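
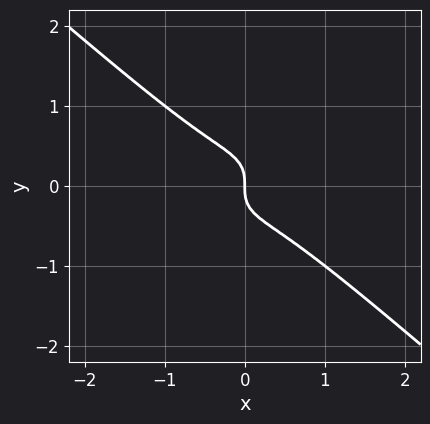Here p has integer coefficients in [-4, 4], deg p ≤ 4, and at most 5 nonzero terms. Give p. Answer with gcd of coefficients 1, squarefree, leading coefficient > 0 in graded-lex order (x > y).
First, the degree is 3 — a generic line meets the curve in up to 3 points.
Then, observable constraints: one x-axis crossing is at x = 0; one y-axis crossing is at y = 0.
Finally, together with the visible shape, these determine p as stated.

2*x^3 + 3*y^3 + x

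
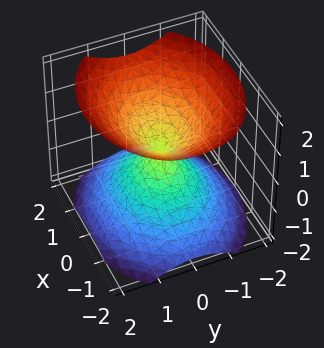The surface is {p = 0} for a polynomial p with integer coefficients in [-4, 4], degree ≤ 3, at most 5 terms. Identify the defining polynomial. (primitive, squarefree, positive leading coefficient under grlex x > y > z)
2*x^2 + 3*y^2 - 3*z^2

1. There are 2 components. They look like related sheets of one shape, so recover p as a whole.
2. Degree: two nappes meeting at a single point; a quadric, so deg p = 2.
3. Symmetries: the y ↦ −y reflection is a symmetry, so y appears only in even powers; it's symmetric under x → −x, forcing even powers of x; the z ↦ −z reflection is a symmetry, so z appears only in even powers.
4. From the axis intercepts and sections: one x-axis crossing is at x = 0; it crosses the z-axis at the gridline z = 0; it crosses the y-axis at the gridline y = 0.
5. These observations pin down the coefficients.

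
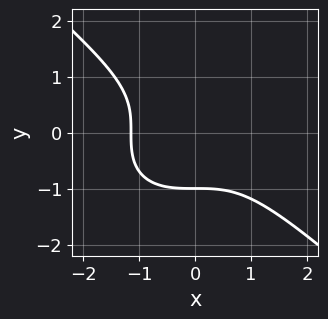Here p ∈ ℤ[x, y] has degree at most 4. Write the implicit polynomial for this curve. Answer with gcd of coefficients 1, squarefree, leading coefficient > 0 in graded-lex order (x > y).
2*x^3 + 3*y^3 + 3

Degree: the shape is more complex than any degree-2 curve, so deg p = 3.
Observable constraints: one y-axis crossing is at y = -1.
Solving for integer coefficients yields p as stated.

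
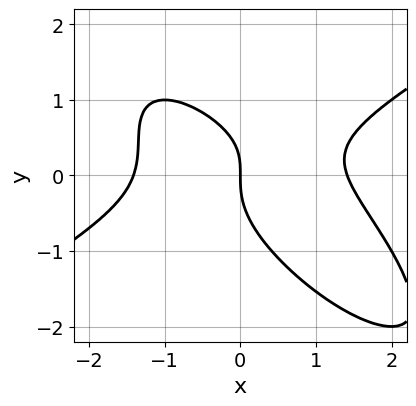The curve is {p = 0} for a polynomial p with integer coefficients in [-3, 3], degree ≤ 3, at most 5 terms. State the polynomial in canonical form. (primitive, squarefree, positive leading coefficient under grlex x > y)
x^3 - 2*x*y^2 - 2*y^3 + x*y - 2*x

First, deg p = 3. The shape is more complex than any degree-2 curve.
Next, against the integer gridlines: one y-axis crossing is at y = 0; one x-axis crossing is at x = 0.
Finally, solving for integer coefficients yields p as stated.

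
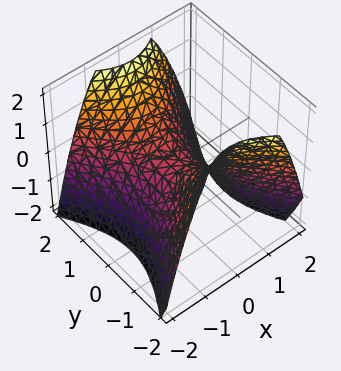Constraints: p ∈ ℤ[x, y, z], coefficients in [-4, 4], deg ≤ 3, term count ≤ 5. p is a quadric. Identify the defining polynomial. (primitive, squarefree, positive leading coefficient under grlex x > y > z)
First, deg p = 2.
Then, symmetries: it's symmetric under x → −x, forcing even powers of x; it's symmetric under y → −y, forcing even powers of y.
Next, checking where it meets the axes: it crosses the y-axis at the gridline y = 0; one x-axis crossing is at x = 0; it meets the z-axis at z = 0 (among the integer gridlines).
Finally, together with the visible shape, these determine p as stated.

3*x^2 - 2*y^2 + 3*z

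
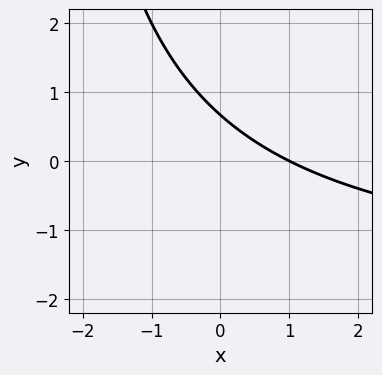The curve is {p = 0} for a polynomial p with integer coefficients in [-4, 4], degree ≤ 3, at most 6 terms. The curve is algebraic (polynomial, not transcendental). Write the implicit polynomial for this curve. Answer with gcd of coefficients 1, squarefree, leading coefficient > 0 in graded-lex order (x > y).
x*y + 2*x + 3*y - 2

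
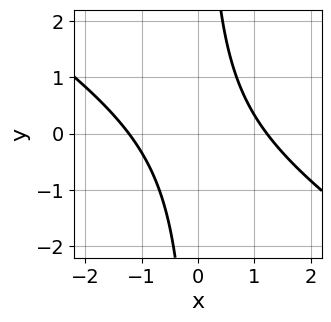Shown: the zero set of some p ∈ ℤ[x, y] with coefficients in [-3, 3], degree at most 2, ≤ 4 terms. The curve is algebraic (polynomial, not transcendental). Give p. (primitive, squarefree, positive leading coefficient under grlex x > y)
First, the degree is 2 — no degree-1 curve has this shape.
Then, from the visible intercepts: it misses every integer gridline on the y-axis.
Finally, putting this together gives p.

2*x^2 + 3*x*y - 3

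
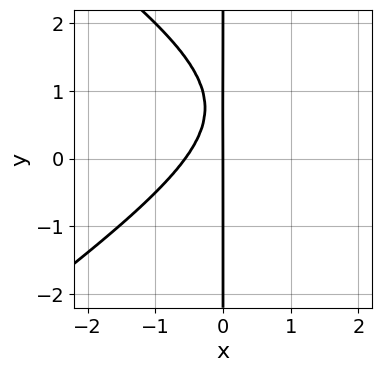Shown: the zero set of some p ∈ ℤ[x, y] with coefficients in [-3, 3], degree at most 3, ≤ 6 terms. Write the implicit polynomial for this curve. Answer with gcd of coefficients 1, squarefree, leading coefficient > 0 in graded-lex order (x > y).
First, degree: a generic line meets the curve in up to 3 points, so deg p = 3.
Next, checking where it meets the axes: every point of the y-axis in the box is on the curve; one x-axis crossing is at x = 0.
Finally, matching integer coefficients to the picture gives p.

x^3 - 2*x*y^2 - 3*x^2 + 3*x*y - 2*x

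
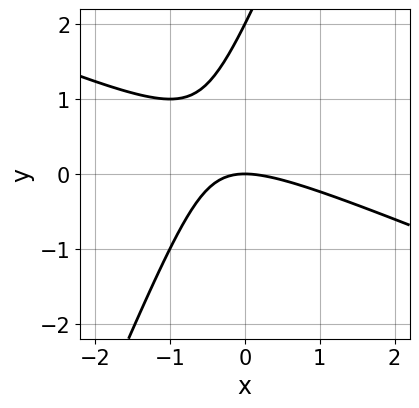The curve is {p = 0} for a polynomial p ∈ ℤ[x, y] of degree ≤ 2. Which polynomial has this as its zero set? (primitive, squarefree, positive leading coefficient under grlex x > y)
First, the degree is 2 — the shape is more complex than any degree-1 curve.
Then, checking where it meets the axes: the y-axis gridline crossings are at y ∈ {0, 2}; one x-axis crossing is at x = 0.
Finally, these observations pin down the coefficients.

x^2 + 2*x*y - y^2 + 2*y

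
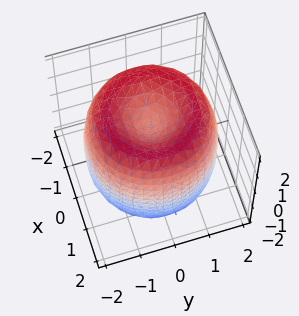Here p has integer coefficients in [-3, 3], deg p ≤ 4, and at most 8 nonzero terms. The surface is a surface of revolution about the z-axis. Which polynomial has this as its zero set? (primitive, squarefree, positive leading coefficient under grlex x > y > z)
x^4 + 2*x^2*y^2 + y^4 - 3*x^2 - 3*y^2 + z^2 - 1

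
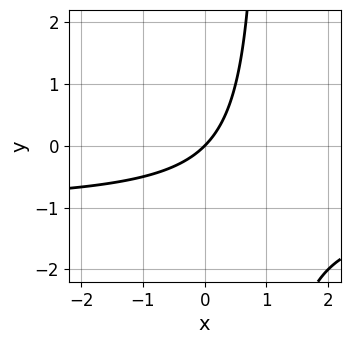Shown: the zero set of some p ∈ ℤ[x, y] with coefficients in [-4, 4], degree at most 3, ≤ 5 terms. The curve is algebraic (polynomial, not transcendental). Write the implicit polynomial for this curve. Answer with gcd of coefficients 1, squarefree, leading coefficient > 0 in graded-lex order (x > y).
x*y + x - y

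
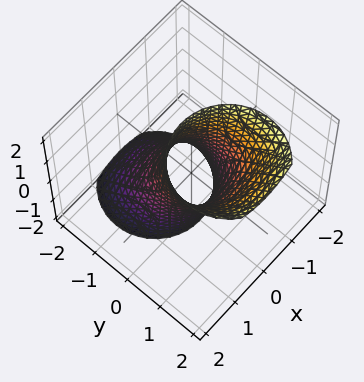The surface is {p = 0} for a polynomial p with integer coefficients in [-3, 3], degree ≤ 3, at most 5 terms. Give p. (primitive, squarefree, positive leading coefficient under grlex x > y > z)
First, degree: a generic line meets the surface in up to 2 points, so deg p = 2.
Then, observable constraints: the surface avoids every integer z-axis point in the box.
Finally, these observations pin down the coefficients.

3*x^2 + 3*y^2 - 3*y*z - 2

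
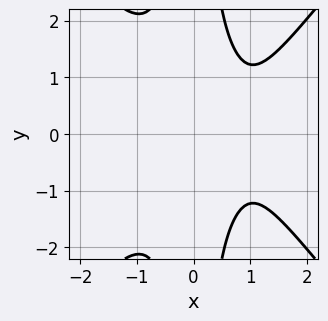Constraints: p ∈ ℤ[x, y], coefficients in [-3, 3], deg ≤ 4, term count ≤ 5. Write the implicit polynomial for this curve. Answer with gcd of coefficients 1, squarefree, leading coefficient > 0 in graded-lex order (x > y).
3*x^4 - 2*x^2*y^2 - 2*x^3 - x + 3

(a) deg p = 4. The shape is more complex than any degree-3 curve.
(b) Symmetries: it's symmetric under y → −y, forcing even powers of y.
(c) Against the integer gridlines: the curve avoids every integer x-axis point in the box; the curve avoids every integer y-axis point in the box.
(d) These observations pin down the coefficients.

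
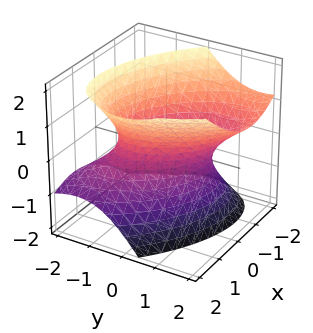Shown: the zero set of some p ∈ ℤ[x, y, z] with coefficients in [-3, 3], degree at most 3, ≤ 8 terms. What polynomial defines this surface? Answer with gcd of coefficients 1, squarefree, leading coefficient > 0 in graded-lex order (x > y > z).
x^2 + x*y + y^2 - y*z - z^2 - 1

1. deg p = 2. The shape is more complex than any degree-1 surface.
2. From the axis intercepts and sections: the y-axis gridline crossings are at y ∈ {-1, 1}; it misses every integer gridline on the z-axis.
3. Together with the visible shape, these determine p as stated. Check: (1, 0, 0) on the x-axis lies on the surface, and p(1, 0, 0) = 0. ✓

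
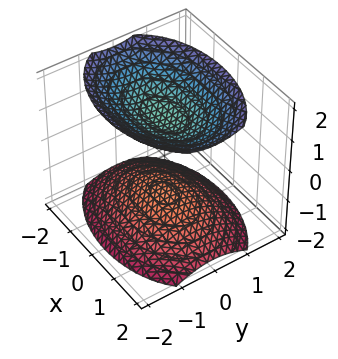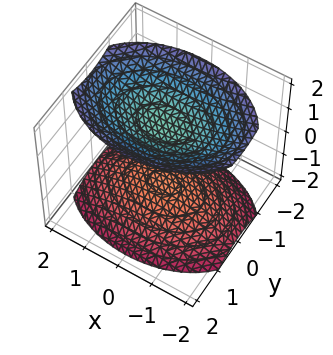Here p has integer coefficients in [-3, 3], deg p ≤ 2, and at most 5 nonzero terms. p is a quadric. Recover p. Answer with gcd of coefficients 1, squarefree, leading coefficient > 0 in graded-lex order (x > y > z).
x^2 + 2*y^2 - 2*z^2 + 3

1. The picture has 2 separate pieces. They look like related sheets of one shape, so recover p as a whole.
2. deg p = 2. Two separate bowl-shaped sheets opening away from each other; a quadric.
3. Symmetries: mirror symmetry y ↦ −y ⇒ only even powers of y; it's symmetric under x → −x, forcing even powers of x; it's symmetric under z → −z, forcing even powers of z.
4. Observable constraints: no y-intercept at any integer in the box; no x-intercept at any integer in the box.
5. Fitting integer coefficients to these (and the overall shape) gives p.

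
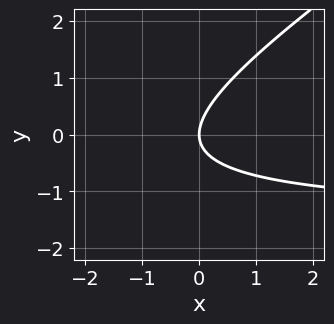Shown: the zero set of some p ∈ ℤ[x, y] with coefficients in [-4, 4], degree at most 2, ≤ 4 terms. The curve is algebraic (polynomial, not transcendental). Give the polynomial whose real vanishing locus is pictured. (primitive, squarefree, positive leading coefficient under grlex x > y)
2*x*y - 3*y^2 + 3*x

(a) Degree: the shape is more complex than any degree-1 curve, so deg p = 2.
(b) From the visible intercepts: it crosses the x-axis at the gridline x = 0; it meets the y-axis at y = 0 (among the integer gridlines).
(c) Assembling these constraints gives the stated polynomial.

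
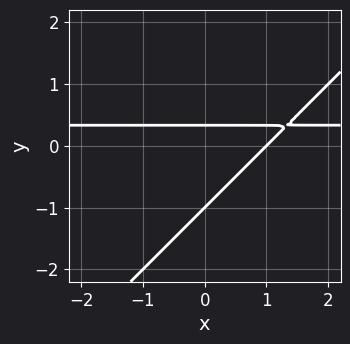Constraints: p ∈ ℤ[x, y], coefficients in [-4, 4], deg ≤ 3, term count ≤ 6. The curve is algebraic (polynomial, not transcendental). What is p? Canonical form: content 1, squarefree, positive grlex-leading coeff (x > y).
First, deg p = 2. A generic line meets the curve in up to 2 points.
Then, from the axis intercepts and sections: it crosses the y-axis at the gridline y = -1; it crosses the x-axis at the gridline x = 1.
Finally, together with the visible shape, these determine p as stated.

3*x*y - 3*y^2 - x - 2*y + 1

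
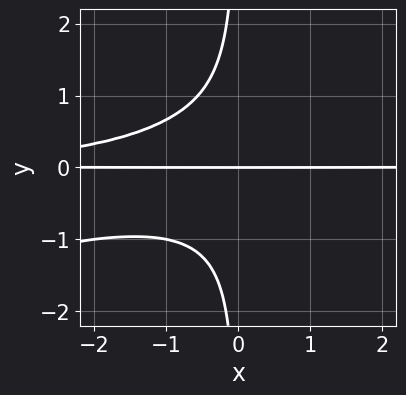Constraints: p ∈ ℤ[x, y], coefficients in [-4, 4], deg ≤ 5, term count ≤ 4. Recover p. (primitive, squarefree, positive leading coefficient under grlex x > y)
x^2*y^2 - 3*x*y^3 - 2*y

deg p = 4. A generic line meets the curve in up to 4 points.
Reading off the gridlines: the visible x-axis segment lies entirely on the curve; it crosses the y-axis at the gridline y = 0.
Solving for integer coefficients yields p as stated.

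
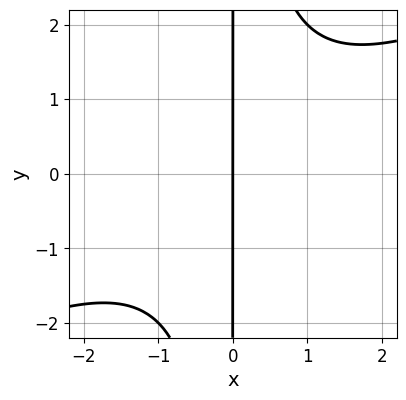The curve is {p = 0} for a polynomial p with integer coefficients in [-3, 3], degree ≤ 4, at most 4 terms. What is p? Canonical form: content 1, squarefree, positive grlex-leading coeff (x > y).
(a) Degree: no degree-2 curve has this shape, so deg p = 3.
(b) Reading off the gridlines: one x-axis crossing is at x = 0; every point of the y-axis in the box is on the curve.
(c) Matching integer coefficients to the picture gives p.

x^3 - 2*x^2*y + 3*x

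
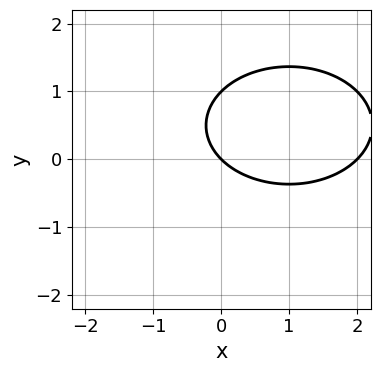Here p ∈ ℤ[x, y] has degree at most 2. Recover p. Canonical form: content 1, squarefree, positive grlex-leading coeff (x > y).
First, the degree is 2 — a generic line meets the curve in up to 2 points.
Next, from the visible intercepts: among the integer gridlines, it crosses the y-axis at y ∈ {0, 1}; the x-axis gridline crossings are at x ∈ {0, 2}.
Finally, fitting integer coefficients to these (and the overall shape) gives p.

x^2 + 2*y^2 - 2*x - 2*y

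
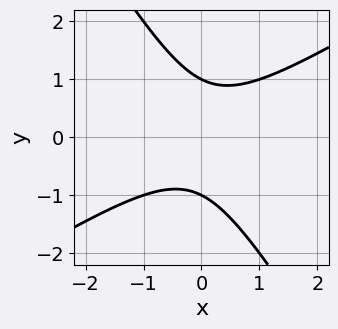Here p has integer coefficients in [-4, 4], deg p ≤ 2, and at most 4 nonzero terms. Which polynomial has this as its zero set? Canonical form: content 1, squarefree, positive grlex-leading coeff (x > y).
First, the degree is 2 — a generic line meets the curve in up to 2 points.
Next, checking where it meets the axes: among the integer gridlines, it crosses the y-axis at y ∈ {-1, 1}; no x-intercept at any integer in the box.
Finally, assembling these constraints gives the stated polynomial.

x^2 - x*y - y^2 + 1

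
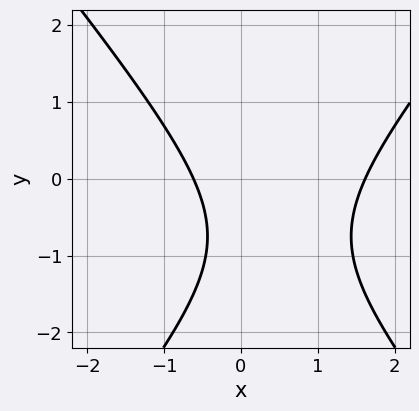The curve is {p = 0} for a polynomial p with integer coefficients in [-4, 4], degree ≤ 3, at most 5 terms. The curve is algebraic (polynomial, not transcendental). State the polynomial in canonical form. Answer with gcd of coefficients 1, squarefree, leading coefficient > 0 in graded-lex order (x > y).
3*x^2 - 2*y^2 - 3*x - 3*y - 3

Degree: a generic line meets the curve in up to 2 points, so deg p = 2.
From the axis intercepts and sections: it misses every integer gridline on the y-axis.
Matching integer coefficients to the picture gives p.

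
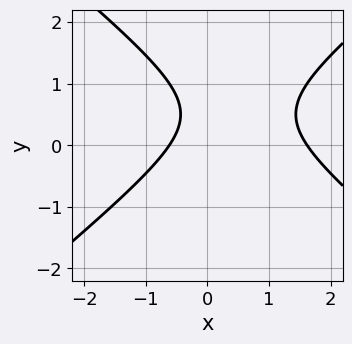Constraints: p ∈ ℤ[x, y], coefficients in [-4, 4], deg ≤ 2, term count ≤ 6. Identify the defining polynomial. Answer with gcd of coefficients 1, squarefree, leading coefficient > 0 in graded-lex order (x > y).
2*x^2 - 3*y^2 - 2*x + 3*y - 2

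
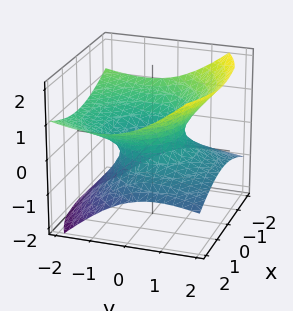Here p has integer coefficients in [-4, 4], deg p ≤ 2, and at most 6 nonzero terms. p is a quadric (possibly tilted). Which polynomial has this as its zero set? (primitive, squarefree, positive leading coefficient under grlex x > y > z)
The degree is 2 — a generic line meets the surface in up to 2 points.
Observable constraints: among the integer gridlines, it crosses the y-axis at y ∈ {-1, 1}; no z-intercept at any integer in the box; among the integer gridlines, it crosses the x-axis at x ∈ {-1, 1}.
The integer polynomial consistent with all of this is the stated p.

x^2 + y^2 + 2*y*z - 3*z^2 - 1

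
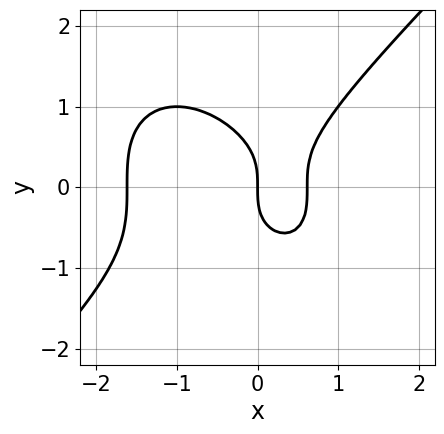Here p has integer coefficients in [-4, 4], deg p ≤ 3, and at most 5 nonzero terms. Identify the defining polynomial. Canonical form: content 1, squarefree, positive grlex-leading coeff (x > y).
x^3 - y^3 + x^2 - x

First, the degree is 3 — no degree-2 curve has this shape.
Then, reading off the gridlines: it crosses the x-axis at the gridline x = 0; one y-axis crossing is at y = 0.
Finally, matching integer coefficients to the picture gives p.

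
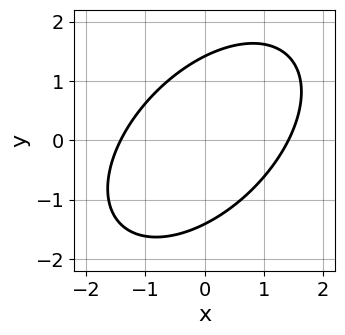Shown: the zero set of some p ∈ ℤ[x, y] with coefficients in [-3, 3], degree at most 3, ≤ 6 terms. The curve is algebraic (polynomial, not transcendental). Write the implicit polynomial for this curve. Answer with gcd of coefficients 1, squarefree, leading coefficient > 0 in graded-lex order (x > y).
x^2 - x*y + y^2 - 2

(a) deg p = 2. A generic line meets the curve in up to 2 points.
(b) Putting this together gives p.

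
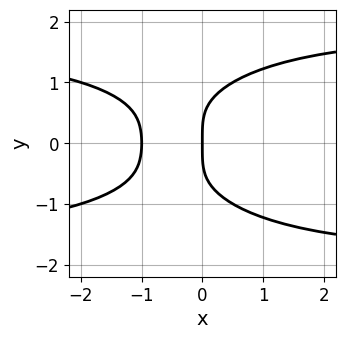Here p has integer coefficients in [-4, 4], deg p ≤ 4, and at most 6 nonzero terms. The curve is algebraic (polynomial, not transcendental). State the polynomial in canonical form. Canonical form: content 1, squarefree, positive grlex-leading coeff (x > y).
1. deg p = 4. A generic line meets the curve in up to 4 points.
2. Symmetries: the y ↦ −y reflection is a symmetry, so y appears only in even powers.
3. From the axis intercepts and sections: it meets the y-axis at y = 0 (among the integer gridlines); the x-axis gridline crossings are at x ∈ {-1, 0}.
4. Assembling these constraints gives the stated polynomial.

x^2*y^2 + 2*y^4 - 3*x^2 - 3*x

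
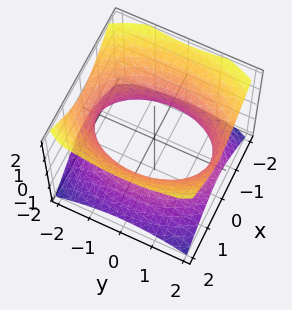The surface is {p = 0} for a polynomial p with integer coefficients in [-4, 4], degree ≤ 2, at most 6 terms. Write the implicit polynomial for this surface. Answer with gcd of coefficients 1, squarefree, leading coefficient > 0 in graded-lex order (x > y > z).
2*x^2 + y^2 - 2*z^2 - 3

First, the degree is 2 — one connected sheet with a waist; a quadric.
Then, symmetries: the x ↦ −x reflection is a symmetry, so x appears only in even powers; mirror symmetry y ↦ −y ⇒ only even powers of y; mirror symmetry z ↦ −z ⇒ only even powers of z.
Then, against the integer gridlines: no z-intercept at any integer in the box.
Finally, putting this together gives p.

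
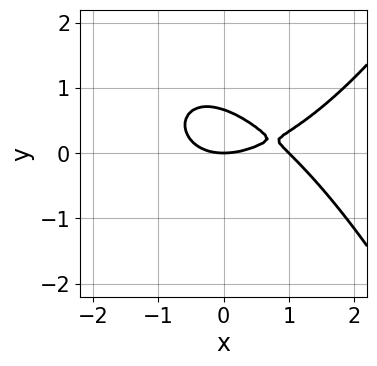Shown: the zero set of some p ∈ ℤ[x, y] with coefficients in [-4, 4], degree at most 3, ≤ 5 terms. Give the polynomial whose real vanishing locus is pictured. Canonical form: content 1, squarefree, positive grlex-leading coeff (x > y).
First, degree: no degree-2 curve has this shape, so deg p = 3.
Next, from the visible intercepts: it crosses the y-axis at the gridline y = 0; the x-axis gridline crossings are at x ∈ {0, 1}.
Finally, putting this together gives p.

x^3 - x^2 - x*y - 3*y^2 + 2*y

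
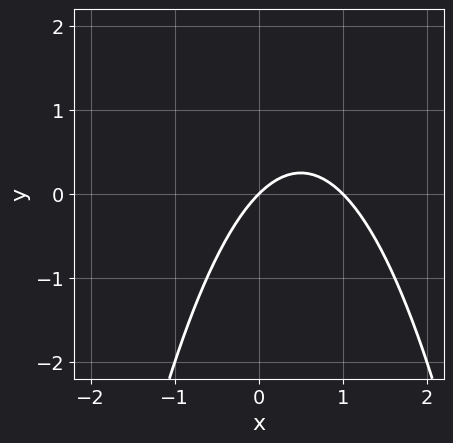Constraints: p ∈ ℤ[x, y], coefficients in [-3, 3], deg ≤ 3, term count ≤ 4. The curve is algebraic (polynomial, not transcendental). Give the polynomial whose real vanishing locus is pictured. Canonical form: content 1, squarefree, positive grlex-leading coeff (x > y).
1. The degree is 2 — no degree-1 curve has this shape.
2. From the visible intercepts: it crosses the y-axis at the gridline y = 0; among the integer gridlines, it crosses the x-axis at x ∈ {0, 1}.
3. Matching integer coefficients to the picture gives p.

x^2 - x + y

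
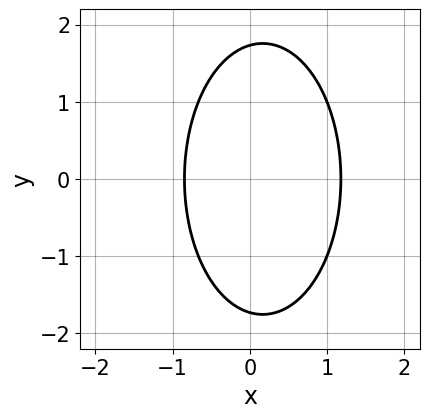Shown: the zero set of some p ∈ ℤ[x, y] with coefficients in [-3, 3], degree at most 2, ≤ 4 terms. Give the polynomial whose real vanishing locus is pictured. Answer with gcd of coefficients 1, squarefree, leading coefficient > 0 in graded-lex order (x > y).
3*x^2 + y^2 - x - 3

1. The degree is 2 — the shape is more complex than any degree-1 curve.
2. Symmetries: it's symmetric under y → −y, forcing even powers of y.
3. Assembling these constraints gives the stated polynomial.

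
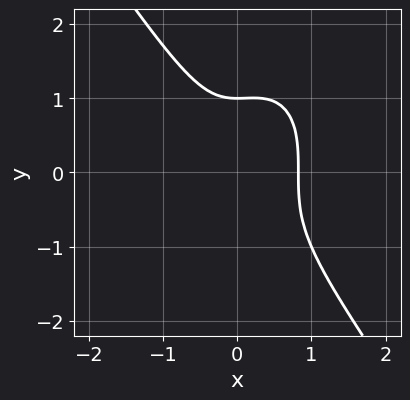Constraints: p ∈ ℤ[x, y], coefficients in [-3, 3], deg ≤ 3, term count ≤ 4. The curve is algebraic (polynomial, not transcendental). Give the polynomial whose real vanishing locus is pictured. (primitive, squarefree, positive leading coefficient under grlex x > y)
3*x^3 + y^3 - x^2 - 1

1. deg p = 3. No degree-2 curve has this shape.
2. Against the integer gridlines: one y-axis crossing is at y = 1.
3. Solving for integer coefficients yields p as stated.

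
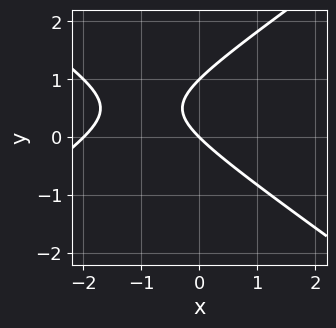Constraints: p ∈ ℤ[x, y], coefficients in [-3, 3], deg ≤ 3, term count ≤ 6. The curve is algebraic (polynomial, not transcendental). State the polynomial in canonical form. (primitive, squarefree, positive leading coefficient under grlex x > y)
x^2 - 2*y^2 + 2*x + 2*y

1. Degree: the shape is more complex than any degree-1 curve, so deg p = 2.
2. Reading off the gridlines: among the integer gridlines, it crosses the y-axis at y ∈ {0, 1}; among the integer gridlines, it crosses the x-axis at x ∈ {-2, 0}.
3. Putting this together gives p.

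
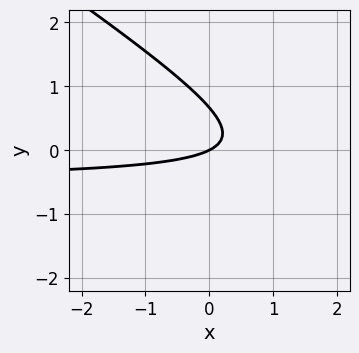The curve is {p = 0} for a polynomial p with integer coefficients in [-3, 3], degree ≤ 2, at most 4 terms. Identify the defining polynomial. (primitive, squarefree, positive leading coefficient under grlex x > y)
2*x*y + 3*y^2 + x - 2*y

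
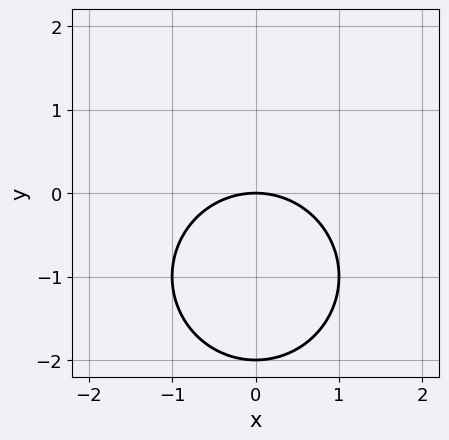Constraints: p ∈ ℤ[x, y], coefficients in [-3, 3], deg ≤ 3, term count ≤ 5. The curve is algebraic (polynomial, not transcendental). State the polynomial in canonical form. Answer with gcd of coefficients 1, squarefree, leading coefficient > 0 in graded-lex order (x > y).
First, the degree is 2 — no degree-1 curve has this shape.
Then, symmetries: the x ↦ −x reflection is a symmetry, so x appears only in even powers.
Then, checking where it meets the axes: one x-axis crossing is at x = 0; the y-axis gridline crossings are at y ∈ {-2, 0}.
Finally, fitting integer coefficients to these (and the overall shape) gives p.

x^2 + y^2 + 2*y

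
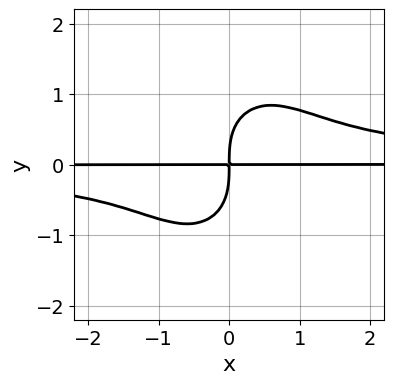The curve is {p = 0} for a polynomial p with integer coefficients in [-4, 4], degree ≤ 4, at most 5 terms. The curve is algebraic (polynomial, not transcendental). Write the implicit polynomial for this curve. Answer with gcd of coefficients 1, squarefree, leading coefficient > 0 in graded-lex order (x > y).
First, deg p = 4. No degree-3 curve has this shape.
Next, from the visible intercepts: every point of the x-axis in the box is on the curve.
Finally, the integer polynomial consistent with all of this is the stated p.

2*x^2*y^2 + y^4 - 2*x*y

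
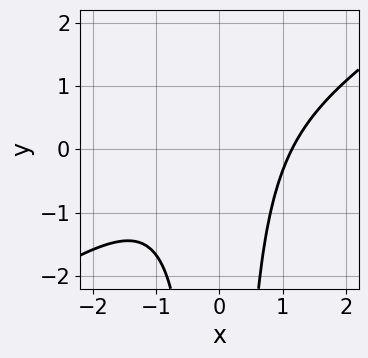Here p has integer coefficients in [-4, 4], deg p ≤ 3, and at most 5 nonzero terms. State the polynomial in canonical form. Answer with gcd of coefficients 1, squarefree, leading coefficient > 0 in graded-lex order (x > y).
2*x^3 - 3*x^2*y - 3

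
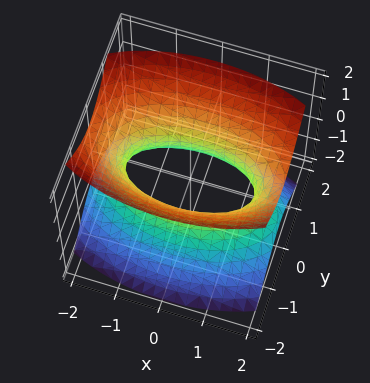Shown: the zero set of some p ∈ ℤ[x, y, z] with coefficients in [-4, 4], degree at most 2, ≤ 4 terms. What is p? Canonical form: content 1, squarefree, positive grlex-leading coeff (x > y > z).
x^2 + 3*y^2 - 2*z^2 - 2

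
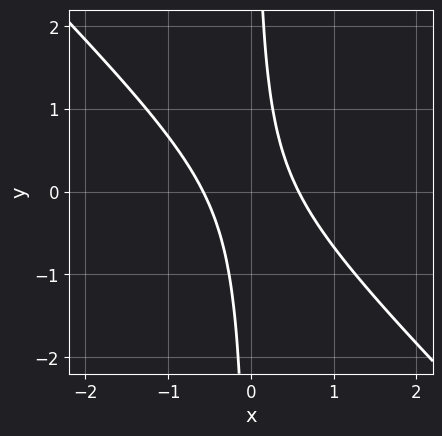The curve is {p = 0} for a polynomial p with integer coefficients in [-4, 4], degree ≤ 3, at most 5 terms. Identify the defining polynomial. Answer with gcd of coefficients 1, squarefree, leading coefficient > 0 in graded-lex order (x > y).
3*x^2 + 3*x*y - 1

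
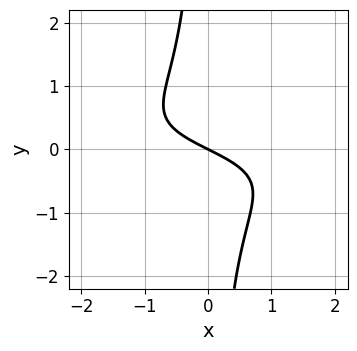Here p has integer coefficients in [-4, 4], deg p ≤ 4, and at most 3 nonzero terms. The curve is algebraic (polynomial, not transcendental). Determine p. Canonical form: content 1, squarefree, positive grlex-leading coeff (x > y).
2*x*y^2 + x + 2*y

Degree: a generic line meets the curve in up to 3 points, so deg p = 3.
From the visible intercepts: it crosses the x-axis at the gridline x = 0; it crosses the y-axis at the gridline y = 0.
The integer polynomial consistent with all of this is the stated p.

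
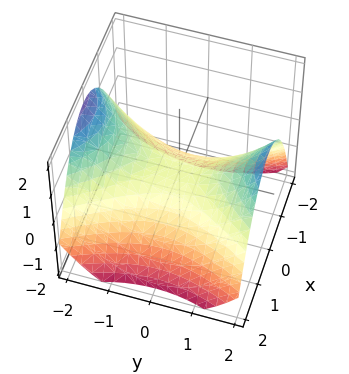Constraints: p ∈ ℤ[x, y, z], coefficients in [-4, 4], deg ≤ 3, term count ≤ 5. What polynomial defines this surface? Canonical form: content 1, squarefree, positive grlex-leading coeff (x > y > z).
1. Degree: a saddle surface; a quadric, so deg p = 2.
2. Symmetries: mirror symmetry y ↦ −y ⇒ only even powers of y; the x ↦ −x reflection is a symmetry, so x appears only in even powers.
3. From the axis intercepts and sections: it meets the z-axis at z = 0 (among the integer gridlines); it crosses the x-axis at the gridline x = 0; one y-axis crossing is at y = 0.
4. Assembling these constraints gives the stated polynomial.

2*x^2 - y^2 + 3*z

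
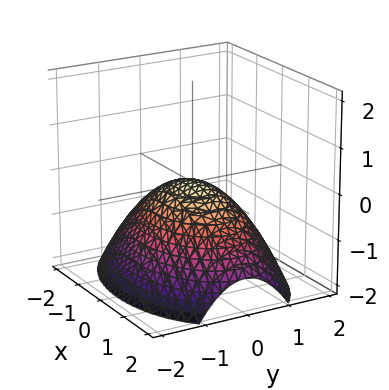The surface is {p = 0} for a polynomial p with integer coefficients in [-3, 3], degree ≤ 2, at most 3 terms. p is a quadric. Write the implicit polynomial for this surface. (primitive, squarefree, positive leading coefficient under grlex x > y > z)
(a) deg p = 2. A single bowl opening along one axis; a quadric.
(b) Symmetries: mirror symmetry y ↦ −y ⇒ only even powers of y; the x ↦ −x reflection is a symmetry, so x appears only in even powers.
(c) From the axis intercepts and sections: it crosses the x-axis at the gridline x = 0; it meets the z-axis at z = 0 (among the integer gridlines).
(d) Matching integer coefficients to the picture gives p.

x^2 + 2*y^2 + 3*z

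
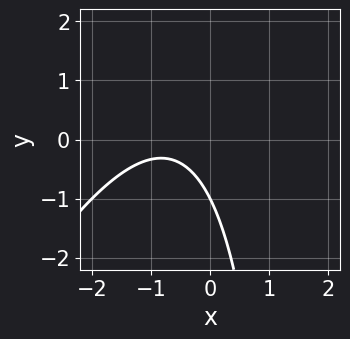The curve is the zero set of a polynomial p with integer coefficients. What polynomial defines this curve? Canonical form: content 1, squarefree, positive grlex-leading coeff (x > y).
2*x^2 - x*y + 3*x + 2*y + 2

(a) deg p = 2. No degree-1 curve has this shape.
(b) Reading off the gridlines: one y-axis crossing is at y = -1; it misses every integer gridline on the x-axis.
(c) Assembling these constraints gives the stated polynomial.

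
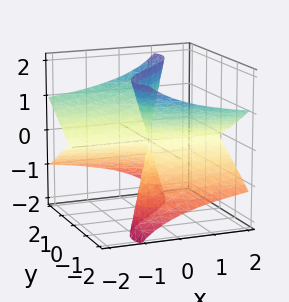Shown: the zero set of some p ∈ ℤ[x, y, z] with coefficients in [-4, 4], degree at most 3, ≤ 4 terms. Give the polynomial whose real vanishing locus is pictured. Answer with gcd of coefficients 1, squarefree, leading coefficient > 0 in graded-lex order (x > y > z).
First, the degree is 3 — no degree-2 surface has this shape.
Then, observable constraints: every point of the x-axis in the box is on the surface; the visible z-axis segment lies entirely on the surface; it crosses the y-axis at the gridline y = 0.
Finally, solving for integer coefficients yields p as stated.

2*x*z^2 + y^3 - 2*y*z^2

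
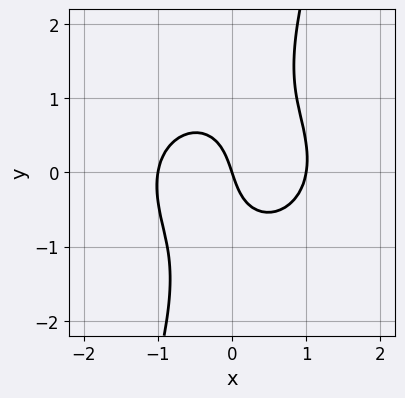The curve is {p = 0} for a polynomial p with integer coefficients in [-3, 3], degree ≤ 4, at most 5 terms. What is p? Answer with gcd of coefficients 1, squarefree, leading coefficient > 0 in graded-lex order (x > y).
3*x^3 + 3*x*y^2 - y^3 - 3*x - y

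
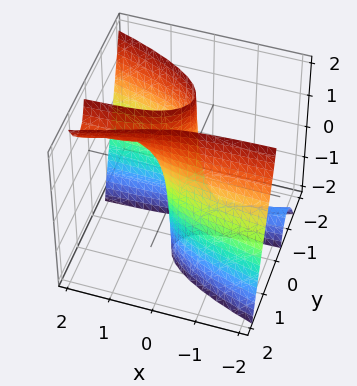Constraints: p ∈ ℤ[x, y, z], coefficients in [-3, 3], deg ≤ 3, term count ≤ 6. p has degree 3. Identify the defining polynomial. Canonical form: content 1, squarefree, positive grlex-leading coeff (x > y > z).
(a) Degree: a generic line meets the surface in up to 3 points, so deg p = 3.
(b) Against the integer gridlines: every point of the z-axis in the box is on the surface; it crosses the x-axis at the gridline x = 0.
(c) Putting this together gives p.

x*y*z - 2*y^3 - x + y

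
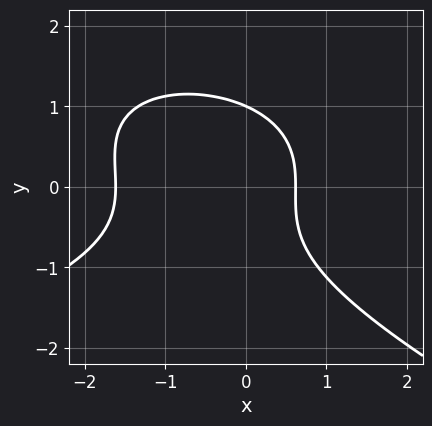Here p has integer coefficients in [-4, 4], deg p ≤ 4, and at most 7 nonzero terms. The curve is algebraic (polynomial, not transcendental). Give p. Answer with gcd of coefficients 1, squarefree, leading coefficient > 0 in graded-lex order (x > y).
x*y^2 + 3*y^3 + 3*x^2 + 3*x - 3

1. deg p = 3. No degree-2 curve has this shape.
2. From the visible intercepts: one y-axis crossing is at y = 1.
3. Fitting integer coefficients to these (and the overall shape) gives p.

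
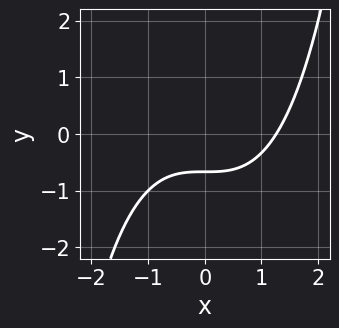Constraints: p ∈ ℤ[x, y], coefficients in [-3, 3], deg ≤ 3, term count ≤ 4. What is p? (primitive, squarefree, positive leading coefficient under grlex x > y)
Degree: a generic line meets the curve in up to 3 points, so deg p = 3.
Solving for integer coefficients yields p as stated.

x^3 - 3*y - 2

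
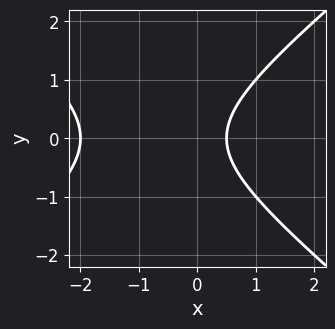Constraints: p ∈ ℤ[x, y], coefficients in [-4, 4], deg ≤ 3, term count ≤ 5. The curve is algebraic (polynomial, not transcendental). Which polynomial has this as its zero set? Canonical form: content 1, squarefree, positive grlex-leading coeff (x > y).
deg p = 2. A generic line meets the curve in up to 2 points.
Symmetries: the y ↦ −y reflection is a symmetry, so y appears only in even powers.
From the visible intercepts: one x-axis crossing is at x = -2; no y-intercept at any integer in the box.
Putting this together gives p.

2*x^2 - 3*y^2 + 3*x - 2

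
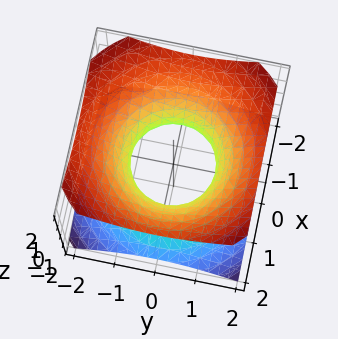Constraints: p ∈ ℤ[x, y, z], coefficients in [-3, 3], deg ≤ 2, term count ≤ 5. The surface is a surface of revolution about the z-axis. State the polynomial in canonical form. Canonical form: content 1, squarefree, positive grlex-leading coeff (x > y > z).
2*x^2 + 2*y^2 - 3*z^2 - 2

First, the degree is 2 — no degree-1 surface has this shape.
Then, by symmetry, every cross-section ⟂ z is a circle, so x, y appear only via x² + y².
Next, from the axis intercepts and sections: a circular section at z = 1 has radius between 1 and 2; no z-intercept at any integer in the box; the y-axis gridline crossings are at y ∈ {-1, 1}.
Finally, putting this together gives p. Check: (1, 0, 0) on the x-axis lies on the surface, and p(1, 0, 0) = 0. ✓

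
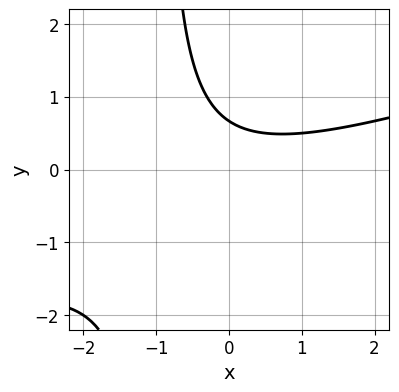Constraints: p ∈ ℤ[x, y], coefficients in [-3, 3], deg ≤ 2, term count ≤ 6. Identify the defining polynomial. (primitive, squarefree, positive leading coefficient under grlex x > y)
x^2 - 3*x*y - 3*y + 2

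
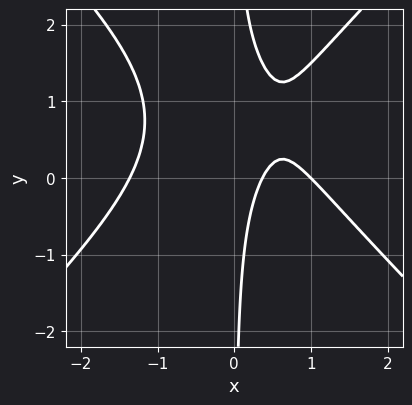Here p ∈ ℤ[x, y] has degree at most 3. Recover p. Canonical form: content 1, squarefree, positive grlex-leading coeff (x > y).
2*x^3 - 2*x*y^2 + 3*x*y - 3*x + 1

(a) The degree is 3 — the shape is more complex than any degree-2 curve.
(b) Checking where it meets the axes: one x-axis crossing is at x = 1; the curve avoids every integer y-axis point in the box.
(c) The integer polynomial consistent with all of this is the stated p.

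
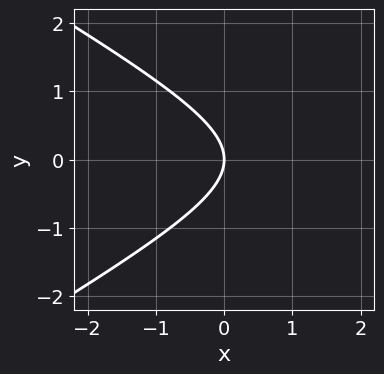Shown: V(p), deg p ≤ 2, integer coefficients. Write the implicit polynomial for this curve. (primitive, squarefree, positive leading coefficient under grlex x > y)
x^2 - 3*y^2 - 3*x

First, the degree is 2 — a generic line meets the curve in up to 2 points.
Next, symmetries: it's symmetric under y → −y, forcing even powers of y.
Next, from the visible intercepts: one y-axis crossing is at y = 0; it crosses the x-axis at the gridline x = 0.
Finally, these observations pin down the coefficients.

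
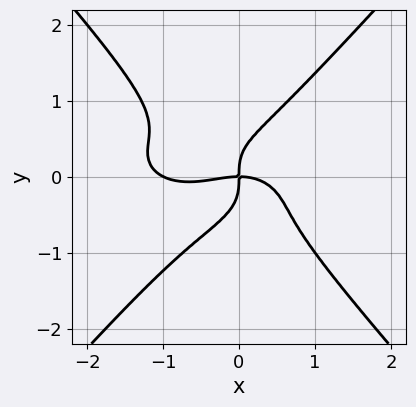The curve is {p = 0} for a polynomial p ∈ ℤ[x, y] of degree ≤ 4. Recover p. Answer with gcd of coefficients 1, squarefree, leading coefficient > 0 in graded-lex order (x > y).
x^4 + 3*x^2*y^2 - 3*y^4 + x^3 + 2*x*y

1. deg p = 4. No degree-3 curve has this shape.
2. Reading off the gridlines: the x-axis gridline crossings are at x ∈ {-1, 0}; one y-axis crossing is at y = 0.
3. Matching integer coefficients to the picture gives p.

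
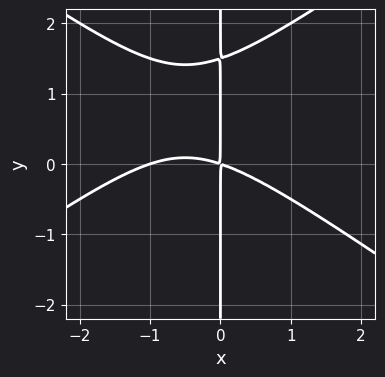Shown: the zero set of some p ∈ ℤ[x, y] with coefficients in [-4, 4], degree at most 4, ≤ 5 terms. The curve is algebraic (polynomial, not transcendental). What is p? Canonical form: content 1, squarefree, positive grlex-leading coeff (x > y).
x^3 - 2*x*y^2 + x^2 + 3*x*y

First, deg p = 3.
Then, from the visible intercepts: one x-axis crossing is at x = -1; every point of the y-axis in the box is on the curve.
Finally, these observations pin down the coefficients.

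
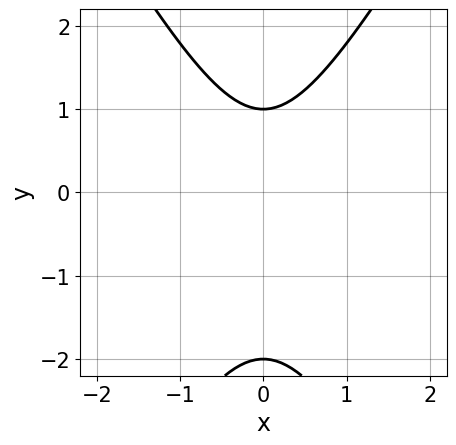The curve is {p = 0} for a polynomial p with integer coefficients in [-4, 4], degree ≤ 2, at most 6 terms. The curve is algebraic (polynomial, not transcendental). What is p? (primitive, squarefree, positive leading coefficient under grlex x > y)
deg p = 2.
Symmetries: it's symmetric under x → −x, forcing even powers of x.
Checking where it meets the axes: among the integer gridlines, it crosses the y-axis at y ∈ {-2, 1}; it misses every integer gridline on the x-axis.
Solving for integer coefficients yields p as stated.

3*x^2 - y^2 - y + 2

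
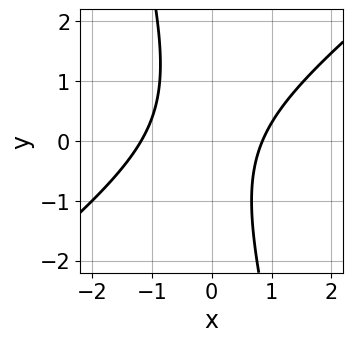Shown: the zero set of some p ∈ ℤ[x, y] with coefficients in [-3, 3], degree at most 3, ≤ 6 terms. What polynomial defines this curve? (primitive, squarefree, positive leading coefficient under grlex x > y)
3*x^2 - 3*x*y - y^2 + x - 3

First, the degree is 2 — the shape is more complex than any degree-1 curve.
Next, checking where it meets the axes: no y-intercept at any integer in the box.
Finally, putting this together gives p.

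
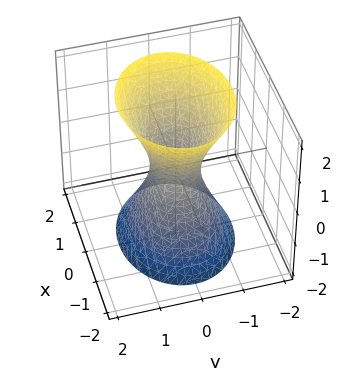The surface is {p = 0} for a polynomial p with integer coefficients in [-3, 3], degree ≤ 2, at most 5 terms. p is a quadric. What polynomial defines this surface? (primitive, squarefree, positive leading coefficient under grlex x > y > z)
2*x^2 + 3*y^2 - z^2 - 1

First, degree: one connected sheet with a waist; a quadric, so deg p = 2.
Then, symmetries: it's symmetric under y → −y, forcing even powers of y; it's symmetric under x → −x, forcing even powers of x; it's symmetric under z → −z, forcing even powers of z.
Next, reading off the gridlines: the surface avoids every integer z-axis point in the box.
Finally, putting this together gives p.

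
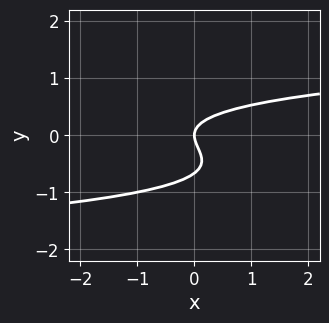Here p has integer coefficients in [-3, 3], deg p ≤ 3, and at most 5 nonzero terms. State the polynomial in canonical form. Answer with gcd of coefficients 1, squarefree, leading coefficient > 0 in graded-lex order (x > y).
3*y^3 + 2*y^2 - x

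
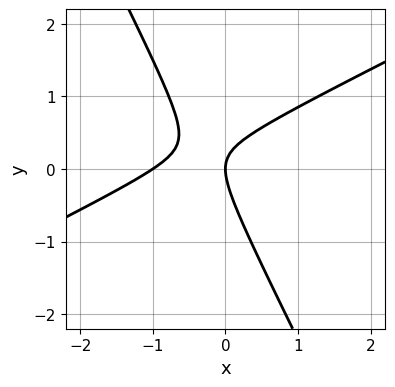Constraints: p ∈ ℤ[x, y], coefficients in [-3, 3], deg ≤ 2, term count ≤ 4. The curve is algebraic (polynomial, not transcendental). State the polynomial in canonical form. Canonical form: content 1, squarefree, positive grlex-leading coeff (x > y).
2*x^2 - 3*x*y - 2*y^2 + 2*x

deg p = 2. No degree-1 curve has this shape.
Against the integer gridlines: one y-axis crossing is at y = 0; among the integer gridlines, it crosses the x-axis at x ∈ {-1, 0}.
The integer polynomial consistent with all of this is the stated p.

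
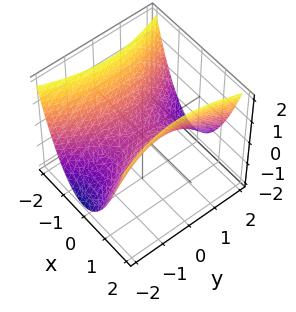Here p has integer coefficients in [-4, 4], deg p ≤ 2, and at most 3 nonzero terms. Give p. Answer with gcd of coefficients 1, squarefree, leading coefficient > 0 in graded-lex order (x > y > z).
1. Degree: a saddle surface; a quadric, so deg p = 2.
2. Symmetries: mirror symmetry x ↦ −x ⇒ only even powers of x; the y ↦ −y reflection is a symmetry, so y appears only in even powers.
3. From the visible intercepts: one z-axis crossing is at z = 0; one x-axis crossing is at x = 0; it crosses the y-axis at the gridline y = 0.
4. Assembling these constraints gives the stated polynomial.

3*x^2 - y^2 - 3*z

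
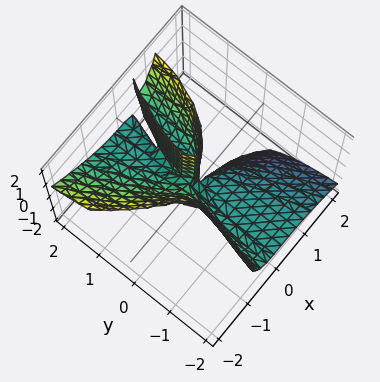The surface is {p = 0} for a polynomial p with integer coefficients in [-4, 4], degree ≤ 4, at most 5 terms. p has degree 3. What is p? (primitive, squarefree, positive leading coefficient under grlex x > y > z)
3*x^3 + 2*x^2*z - 3*x*y*z + y^2*z - y*z

The degree is 3 — no degree-2 surface has this shape.
Observable constraints: it meets the x-axis at x = 0 (among the integer gridlines); the visible y-axis segment lies entirely on the surface.
Solving for integer coefficients yields p as stated.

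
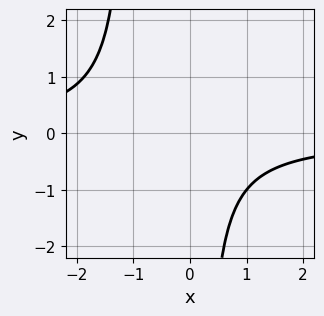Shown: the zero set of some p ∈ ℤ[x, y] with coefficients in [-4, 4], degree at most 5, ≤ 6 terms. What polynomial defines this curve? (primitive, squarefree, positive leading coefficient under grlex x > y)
deg p = 4.
Reading off the gridlines: no y-intercept at any integer in the box; it misses every integer gridline on the x-axis.
Putting this together gives p.

2*x^3*y + 2*x^2*y + 2*x^2 + x + 1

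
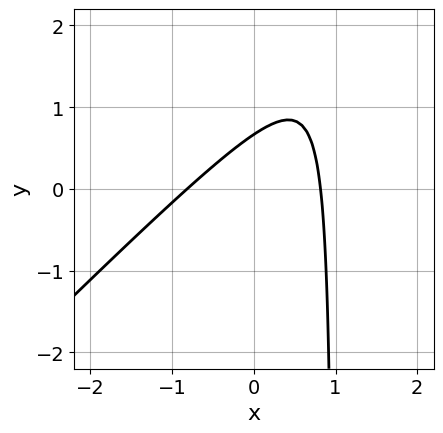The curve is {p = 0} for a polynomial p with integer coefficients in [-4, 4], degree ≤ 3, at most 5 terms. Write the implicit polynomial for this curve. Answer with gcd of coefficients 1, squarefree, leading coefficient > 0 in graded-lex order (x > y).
3*x^2 - 3*x*y + 3*y - 2

1. deg p = 2.
2. Putting this together gives p.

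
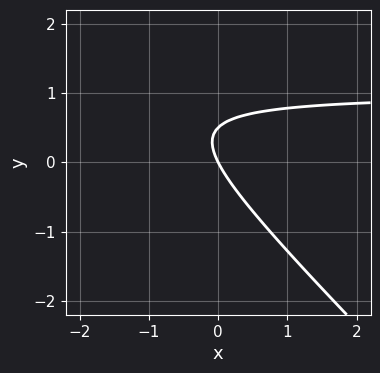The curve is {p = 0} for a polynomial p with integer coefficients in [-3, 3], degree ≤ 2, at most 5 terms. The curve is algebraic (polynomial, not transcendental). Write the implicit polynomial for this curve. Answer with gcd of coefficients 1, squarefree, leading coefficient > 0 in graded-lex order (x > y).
2*x*y + 2*y^2 - 2*x - y

Degree: no degree-1 curve has this shape, so deg p = 2.
Reading off the gridlines: it crosses the x-axis at the gridline x = 0; it meets the y-axis at y = 0 (among the integer gridlines).
Together with the visible shape, these determine p as stated.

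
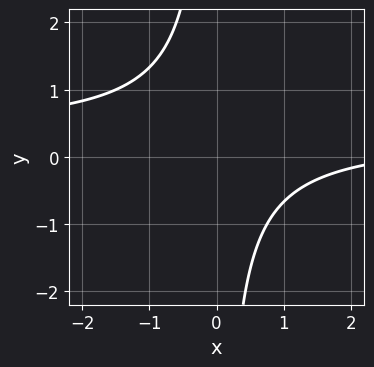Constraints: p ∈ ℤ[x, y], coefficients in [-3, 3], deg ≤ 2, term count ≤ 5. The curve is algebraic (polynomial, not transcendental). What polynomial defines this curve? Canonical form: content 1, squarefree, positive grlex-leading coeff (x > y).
3*x*y - x + 3

The degree is 2 — no degree-1 curve has this shape.
Reading off the gridlines: no x-intercept at any integer in the box; it misses every integer gridline on the y-axis.
Putting this together gives p.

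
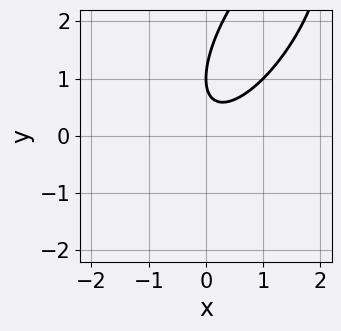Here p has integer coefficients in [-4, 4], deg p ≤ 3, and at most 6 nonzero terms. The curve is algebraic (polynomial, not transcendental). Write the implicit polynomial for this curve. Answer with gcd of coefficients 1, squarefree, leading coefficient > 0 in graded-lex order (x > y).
The degree is 2 — the shape is more complex than any degree-1 curve.
Observable constraints: it misses every integer gridline on the x-axis; it meets the y-axis at y = 1 (among the integer gridlines).
Assembling these constraints gives the stated polynomial.

2*x^2 - 2*x*y + y^2 - 2*y + 1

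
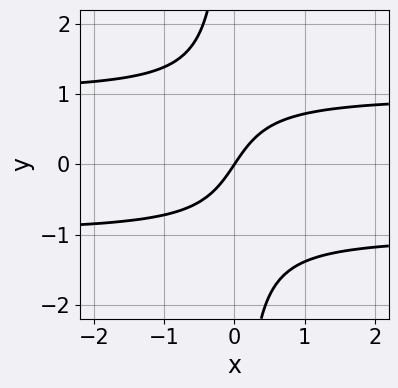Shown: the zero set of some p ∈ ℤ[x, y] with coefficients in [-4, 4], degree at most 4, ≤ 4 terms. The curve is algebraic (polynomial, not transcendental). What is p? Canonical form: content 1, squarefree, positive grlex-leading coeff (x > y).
3*x*y^2 - 3*x + 2*y

First, deg p = 3. The shape is more complex than any degree-2 curve.
Then, against the integer gridlines: one x-axis crossing is at x = 0; one y-axis crossing is at y = 0.
Finally, putting this together gives p.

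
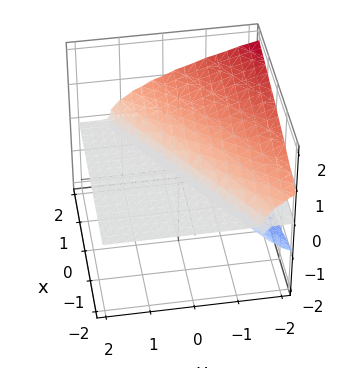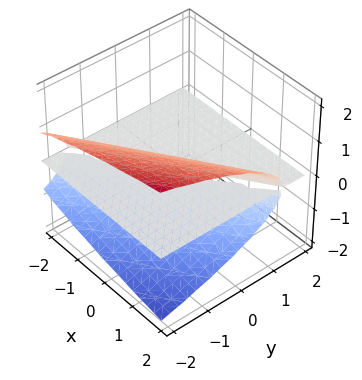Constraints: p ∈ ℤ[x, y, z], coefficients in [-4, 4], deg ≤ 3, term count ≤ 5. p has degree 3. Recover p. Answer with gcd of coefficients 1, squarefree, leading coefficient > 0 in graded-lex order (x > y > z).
(a) The picture has 2 separate pieces. They look like related sheets of one shape, so recover p as a whole.
(b) deg p = 3. The shape is more complex than any degree-2 surface.
(c) From the visible intercepts: it meets the z-axis at z = 0 (among the integer gridlines); every point of the y-axis in the box is on the surface; the visible x-axis segment lies entirely on the surface.
(d) Putting this together gives p.

3*z^3 - 2*x*z + 3*y*z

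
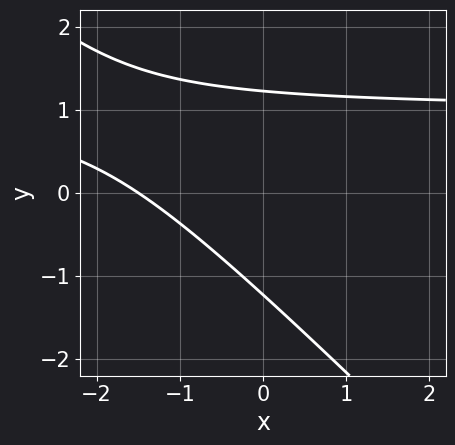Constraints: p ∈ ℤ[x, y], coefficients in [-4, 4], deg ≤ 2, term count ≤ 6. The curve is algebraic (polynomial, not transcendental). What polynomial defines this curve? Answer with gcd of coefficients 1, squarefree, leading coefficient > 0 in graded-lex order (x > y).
2*x*y + 2*y^2 - 2*x - 3

(a) Degree: no degree-1 curve has this shape, so deg p = 2.
(b) Matching integer coefficients to the picture gives p.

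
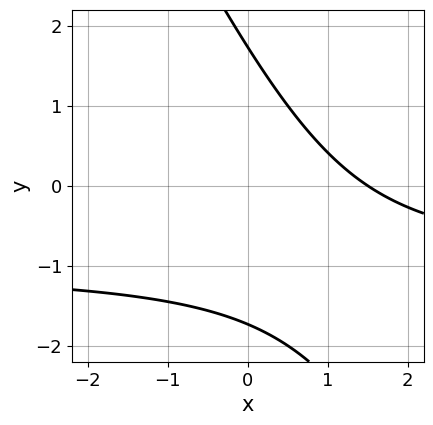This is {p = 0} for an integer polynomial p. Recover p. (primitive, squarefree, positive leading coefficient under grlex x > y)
2*x*y + y^2 + 2*x - 3

1. Degree: no degree-1 curve has this shape, so deg p = 2.
2. Solving for integer coefficients yields p as stated.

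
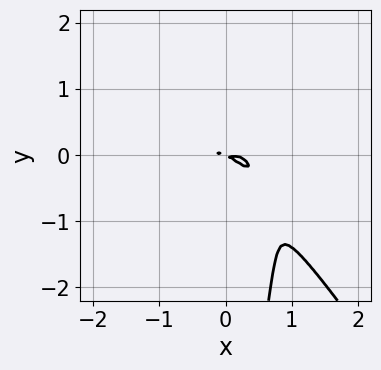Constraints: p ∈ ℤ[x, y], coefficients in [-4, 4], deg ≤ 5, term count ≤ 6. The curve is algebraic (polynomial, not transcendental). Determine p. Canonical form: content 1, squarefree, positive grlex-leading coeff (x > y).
3*x^4 + x*y^3 + 2*x^2*y + x*y + 2*y^2

Degree: no degree-3 curve has this shape, so deg p = 4.
Solving for integer coefficients yields p as stated.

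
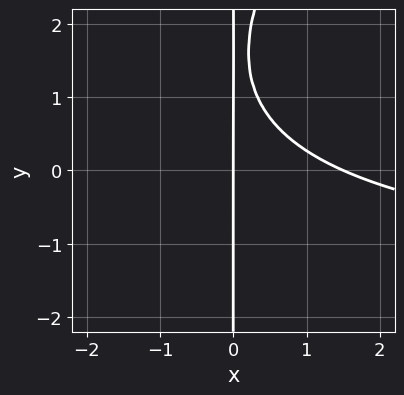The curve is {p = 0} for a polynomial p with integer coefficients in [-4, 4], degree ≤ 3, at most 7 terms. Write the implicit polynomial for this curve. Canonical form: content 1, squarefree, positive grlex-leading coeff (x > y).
x^2*y - x*y^2 + 2*x^2 + 3*x*y - 3*x

1. Degree: no degree-2 curve has this shape, so deg p = 3.
2. Reading off the gridlines: the visible y-axis segment lies entirely on the curve; it crosses the x-axis at the gridline x = 0.
3. Solving for integer coefficients yields p as stated.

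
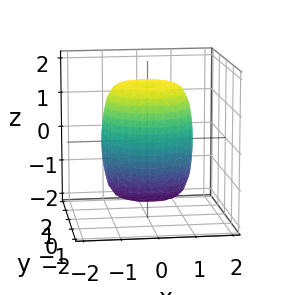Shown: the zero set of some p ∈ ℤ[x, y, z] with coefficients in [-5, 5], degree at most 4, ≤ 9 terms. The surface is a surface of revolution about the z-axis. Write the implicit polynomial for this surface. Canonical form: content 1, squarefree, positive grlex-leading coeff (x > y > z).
Degree: no degree-3 surface has this shape, so deg p = 4.
Symmetries: the surface is invariant under rotation about z: p = q(x² + y², z).
Checking where it meets the axes: a circular section at z = -1 has radius between 1 and 2.
These observations pin down the coefficients.

2*x^4 + 4*x^2*y^2 + 2*y^4 - 2*x^2 - 2*y^2 + z^2 - 2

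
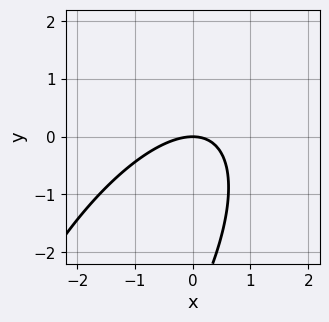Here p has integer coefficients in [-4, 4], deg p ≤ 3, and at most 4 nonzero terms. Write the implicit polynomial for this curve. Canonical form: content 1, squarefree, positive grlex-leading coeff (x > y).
2*x^2 - 2*x*y + y^2 + 3*y

1. The degree is 2 — the shape is more complex than any degree-1 curve.
2. From the visible intercepts: it meets the y-axis at y = 0 (among the integer gridlines); it meets the x-axis at x = 0 (among the integer gridlines).
3. Fitting integer coefficients to these (and the overall shape) gives p.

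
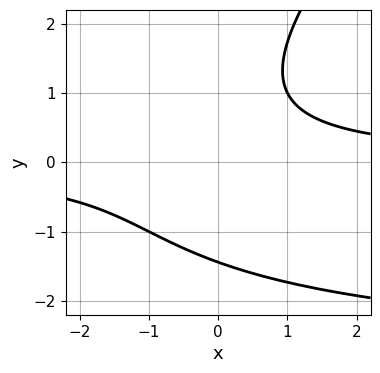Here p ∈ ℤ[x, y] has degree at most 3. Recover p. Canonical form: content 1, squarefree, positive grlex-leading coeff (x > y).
x*y^2 - y^3 + 3*x*y - 3

First, deg p = 3.
Then, observable constraints: no x-intercept at any integer in the box.
Finally, matching integer coefficients to the picture gives p.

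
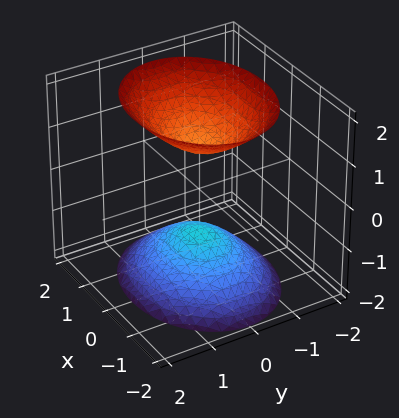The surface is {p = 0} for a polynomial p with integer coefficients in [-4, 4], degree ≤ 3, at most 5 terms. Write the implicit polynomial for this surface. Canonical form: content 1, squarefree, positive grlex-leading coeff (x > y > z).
There are 2 components. They look like related sheets of one shape, so recover p as a whole.
deg p = 2. Two separate bowl-shaped sheets opening away from each other; a quadric.
Symmetries: mirror symmetry y ↦ −y ⇒ only even powers of y; mirror symmetry z ↦ −z ⇒ only even powers of z; the x ↦ −x reflection is a symmetry, so x appears only in even powers.
Against the integer gridlines: the z-axis gridline crossings are at z ∈ {-1, 1}; the surface avoids every integer x-axis point in the box; the surface avoids every integer y-axis point in the box.
The integer polynomial consistent with all of this is the stated p.

2*x^2 + 3*y^2 - 2*z^2 + 2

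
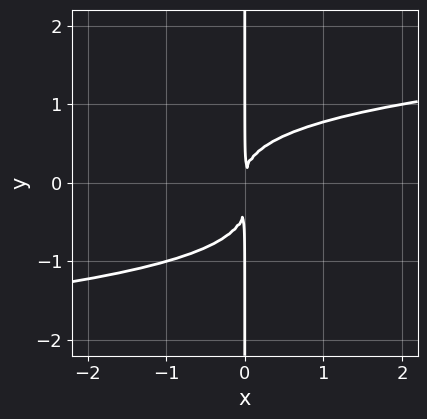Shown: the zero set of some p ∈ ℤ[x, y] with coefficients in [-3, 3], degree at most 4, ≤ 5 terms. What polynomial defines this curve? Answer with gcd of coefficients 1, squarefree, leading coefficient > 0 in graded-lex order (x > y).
3*x*y^3 + x*y^2 - 2*x^2

(a) The degree is 4 — a generic line meets the curve in up to 4 points.
(b) Against the integer gridlines: the visible y-axis segment lies entirely on the curve.
(c) Together with the visible shape, these determine p as stated.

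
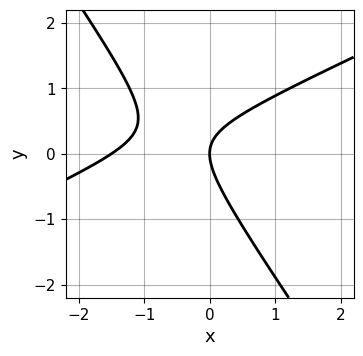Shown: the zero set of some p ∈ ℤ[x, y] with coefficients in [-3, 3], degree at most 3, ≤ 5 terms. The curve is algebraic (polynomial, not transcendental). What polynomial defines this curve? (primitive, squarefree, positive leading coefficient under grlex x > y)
2*x^2 - 3*x*y - 3*y^2 + 3*x

1. The degree is 2 — no degree-1 curve has this shape.
2. Checking where it meets the axes: it crosses the y-axis at the gridline y = 0; it crosses the x-axis at the gridline x = 0.
3. Assembling these constraints gives the stated polynomial.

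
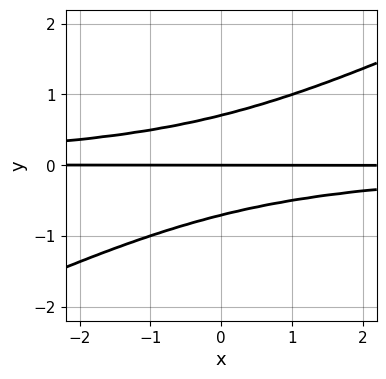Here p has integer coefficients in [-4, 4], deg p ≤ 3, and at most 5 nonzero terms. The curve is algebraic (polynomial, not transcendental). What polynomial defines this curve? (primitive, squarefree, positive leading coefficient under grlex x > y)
x*y^2 - 2*y^3 + y

(a) The degree is 3 — the shape is more complex than any degree-2 curve.
(b) Against the integer gridlines: it meets the y-axis at y = 0 (among the integer gridlines); every point of the x-axis in the box is on the curve.
(c) Together with the visible shape, these determine p as stated.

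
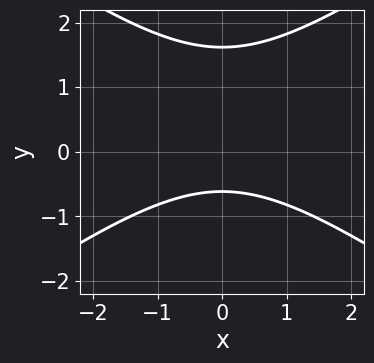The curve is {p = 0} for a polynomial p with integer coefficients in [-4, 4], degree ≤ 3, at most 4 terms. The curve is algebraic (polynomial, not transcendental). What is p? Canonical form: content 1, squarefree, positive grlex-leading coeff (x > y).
(a) deg p = 2. The shape is more complex than any degree-1 curve.
(b) Symmetries: it's symmetric under x → −x, forcing even powers of x.
(c) Observable constraints: the curve avoids every integer x-axis point in the box.
(d) Assembling these constraints gives the stated polynomial.

x^2 - 2*y^2 + 2*y + 2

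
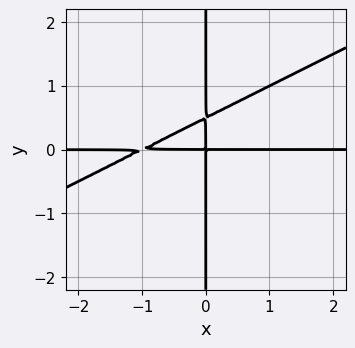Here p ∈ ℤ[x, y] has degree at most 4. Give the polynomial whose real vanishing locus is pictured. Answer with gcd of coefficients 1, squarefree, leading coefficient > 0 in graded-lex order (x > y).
(a) deg p = 3. A generic line meets the curve in up to 3 points.
(b) Against the integer gridlines: the visible x-axis segment lies entirely on the curve; every point of the y-axis in the box is on the curve.
(c) These observations pin down the coefficients.

x^2*y - 2*x*y^2 + x*y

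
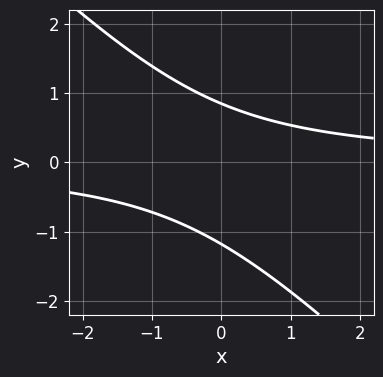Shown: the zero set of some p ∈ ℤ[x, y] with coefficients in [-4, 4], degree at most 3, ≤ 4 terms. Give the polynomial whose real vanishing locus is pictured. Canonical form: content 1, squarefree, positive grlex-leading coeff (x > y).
First, deg p = 2.
Next, reading off the gridlines: no x-intercept at any integer in the box.
Finally, assembling these constraints gives the stated polynomial.

3*x*y + 3*y^2 + y - 3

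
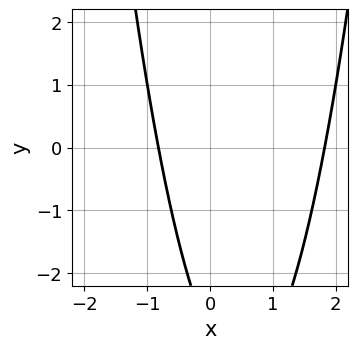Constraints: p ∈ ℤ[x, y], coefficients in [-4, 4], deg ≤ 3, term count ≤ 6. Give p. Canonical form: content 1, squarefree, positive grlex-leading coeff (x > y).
2*x^2 - 2*x - y - 3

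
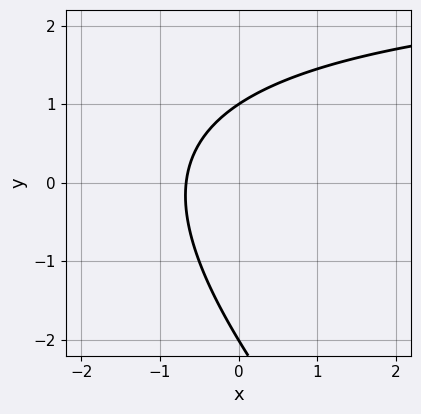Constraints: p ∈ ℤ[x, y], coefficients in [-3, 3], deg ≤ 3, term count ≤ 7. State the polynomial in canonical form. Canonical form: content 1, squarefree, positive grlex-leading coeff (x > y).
x*y + y^2 - 3*x + y - 2

The degree is 2 — the shape is more complex than any degree-1 curve.
Checking where it meets the axes: among the integer gridlines, it crosses the y-axis at y ∈ {-2, 1}.
Fitting integer coefficients to these (and the overall shape) gives p.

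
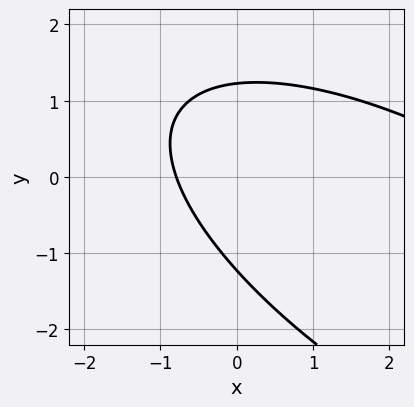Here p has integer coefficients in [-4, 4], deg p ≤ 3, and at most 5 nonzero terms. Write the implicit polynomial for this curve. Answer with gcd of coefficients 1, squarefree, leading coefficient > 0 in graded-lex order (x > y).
x^2 + 2*x*y + 2*y^2 - 3*x - 3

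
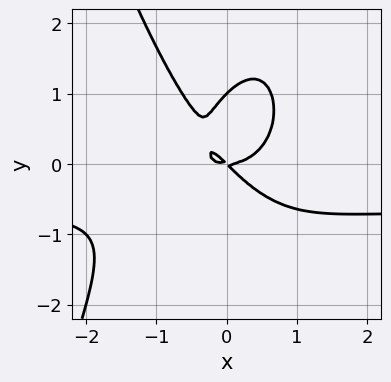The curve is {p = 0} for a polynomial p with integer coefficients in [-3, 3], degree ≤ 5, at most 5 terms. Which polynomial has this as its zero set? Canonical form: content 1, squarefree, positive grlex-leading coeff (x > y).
First, deg p = 4. No degree-3 curve has this shape.
Next, checking where it meets the axes: the y-axis gridline crossings are at y ∈ {0, 1}; it crosses the x-axis at the gridline x = 0.
Finally, together with the visible shape, these determine p as stated.

3*x^3*y + 2*x^3 + 2*y^3 - 2*x*y - 2*y^2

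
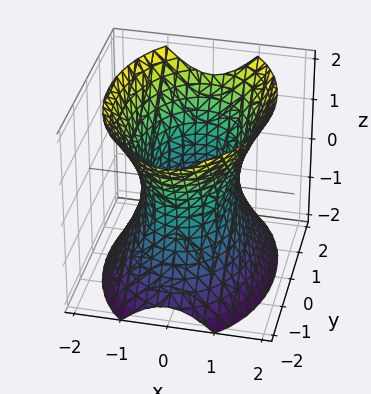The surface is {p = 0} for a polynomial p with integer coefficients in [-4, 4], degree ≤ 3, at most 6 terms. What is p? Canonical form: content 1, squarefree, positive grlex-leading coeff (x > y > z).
2*x^2 + y^2 - z^2 - 2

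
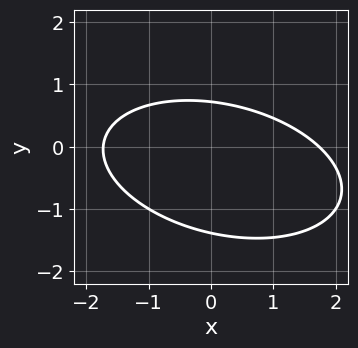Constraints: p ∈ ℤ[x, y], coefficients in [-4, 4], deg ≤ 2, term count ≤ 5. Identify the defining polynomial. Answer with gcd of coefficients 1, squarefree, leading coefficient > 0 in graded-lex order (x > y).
x^2 + x*y + 3*y^2 + 2*y - 3

First, deg p = 2. The shape is more complex than any degree-1 curve.
Finally, the integer polynomial consistent with all of this is the stated p.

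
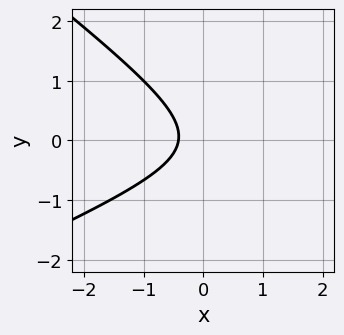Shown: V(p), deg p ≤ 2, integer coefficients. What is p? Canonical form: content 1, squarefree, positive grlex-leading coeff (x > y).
Degree: no degree-1 curve has this shape, so deg p = 2.
Observable constraints: it misses every integer gridline on the y-axis.
Matching integer coefficients to the picture gives p.

x^2 - x*y - 3*y^2 - 2*x - 1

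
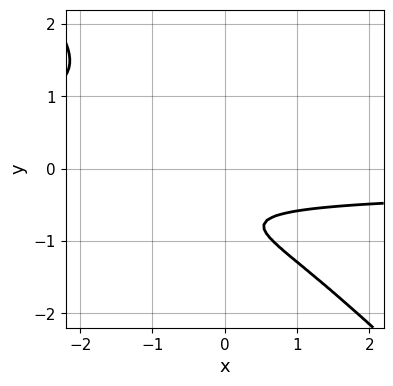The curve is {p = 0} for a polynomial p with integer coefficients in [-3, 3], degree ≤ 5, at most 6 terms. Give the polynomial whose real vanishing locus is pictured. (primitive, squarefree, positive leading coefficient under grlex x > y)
1. deg p = 4. The shape is more complex than any degree-3 curve.
2. Observable constraints: the curve avoids every integer y-axis point in the box; the curve avoids every integer x-axis point in the box.
3. Together with the visible shape, these determine p as stated.

3*x*y^3 + 3*y^4 + 3*y + 2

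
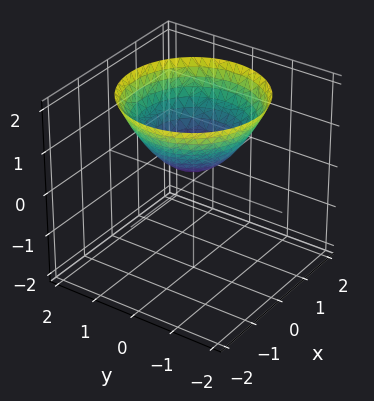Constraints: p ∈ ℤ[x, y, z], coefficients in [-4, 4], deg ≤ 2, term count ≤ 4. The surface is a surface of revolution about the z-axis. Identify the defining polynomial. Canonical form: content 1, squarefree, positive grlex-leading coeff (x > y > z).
(a) The degree is 2 — the shape is more complex than any degree-1 surface.
(b) Symmetries: the z-axis is an axis of rotation, so x and y enter only as x² + y².
(c) From the visible intercepts: no x-intercept at any integer in the box; no y-intercept at any integer in the box; a circular section at z = 2 has radius between 1 and 2.
(d) Putting this together gives p.

2*x^2 + 2*y^2 - 3*z + 1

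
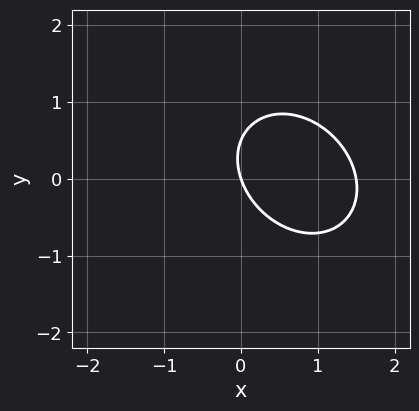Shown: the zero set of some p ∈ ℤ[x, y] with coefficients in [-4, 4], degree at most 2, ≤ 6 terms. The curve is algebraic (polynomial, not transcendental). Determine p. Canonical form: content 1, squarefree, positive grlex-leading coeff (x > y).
First, deg p = 2. The shape is more complex than any degree-1 curve.
Then, from the visible intercepts: it meets the x-axis at x = 0 (among the integer gridlines); one y-axis crossing is at y = 0.
Finally, matching integer coefficients to the picture gives p.

2*x^2 + x*y + 2*y^2 - 3*x - y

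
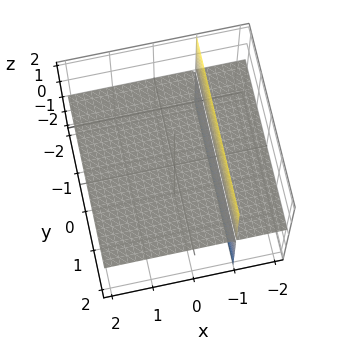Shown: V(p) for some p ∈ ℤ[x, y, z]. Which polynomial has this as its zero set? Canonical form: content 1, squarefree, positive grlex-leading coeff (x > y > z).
x*z + z

(a) There are 2 components. Treating them together as one polynomial.
(b) The degree is 2 — a generic line meets the surface in up to 2 points.
(c) Against the integer gridlines: every point of the y-axis in the box is on the surface; it crosses the z-axis at the gridline z = 0.
(d) Fitting integer coefficients to these (and the overall shape) gives p. Check: (-2, 0, 0) on the x-axis lies on the surface, and p(-2, 0, 0) = 0. ✓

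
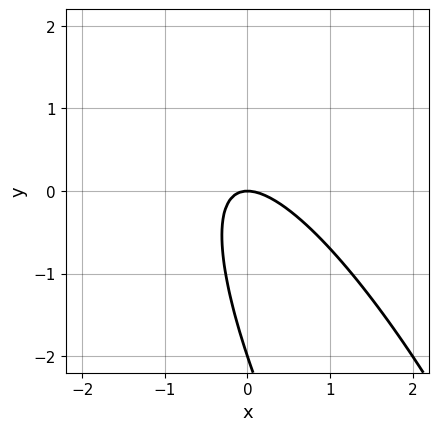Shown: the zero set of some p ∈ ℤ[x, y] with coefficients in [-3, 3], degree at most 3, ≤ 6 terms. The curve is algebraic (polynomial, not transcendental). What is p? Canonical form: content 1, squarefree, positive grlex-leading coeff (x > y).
deg p = 2.
From the visible intercepts: among the integer gridlines, it crosses the y-axis at y ∈ {-2, 0}; it crosses the x-axis at the gridline x = 0.
These observations pin down the coefficients.

3*x^2 + 3*x*y + y^2 + 2*y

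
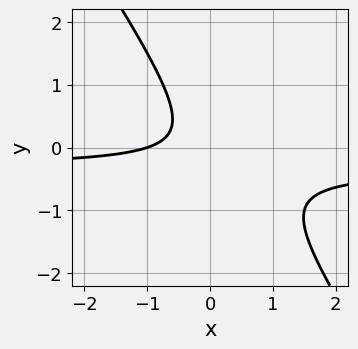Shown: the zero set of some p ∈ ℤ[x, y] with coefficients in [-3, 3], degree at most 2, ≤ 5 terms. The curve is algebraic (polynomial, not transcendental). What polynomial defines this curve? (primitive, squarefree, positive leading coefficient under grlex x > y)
1. Degree: no degree-1 curve has this shape, so deg p = 2.
2. From the visible intercepts: no y-intercept at any integer in the box; one x-axis crossing is at x = -1.
3. Solving for integer coefficients yields p as stated.

3*x*y + 2*y^2 + x + 1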